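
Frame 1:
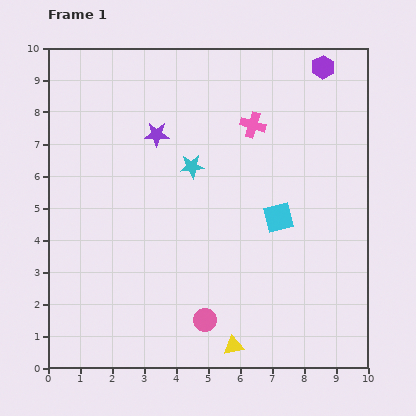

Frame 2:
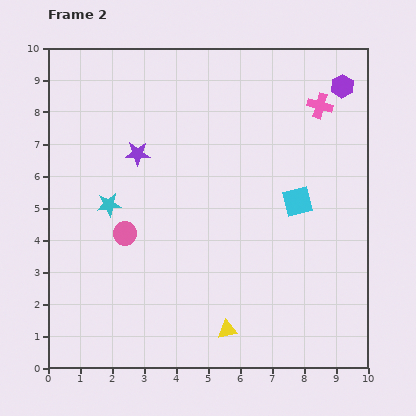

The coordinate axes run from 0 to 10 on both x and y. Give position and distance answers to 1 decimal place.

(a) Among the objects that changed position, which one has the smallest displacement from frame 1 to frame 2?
the yellow triangle

(moved 0.5)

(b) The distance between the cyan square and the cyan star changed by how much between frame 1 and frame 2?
+2.8

Distance in frame 1: 3.1. Distance in frame 2: 5.9.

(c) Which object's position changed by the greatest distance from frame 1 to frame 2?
the pink circle

(moved 3.7; next 2.9)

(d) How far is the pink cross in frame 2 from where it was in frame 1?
2.2

The pink cross moved from (6.4, 7.6) to (8.5, 8.2), a distance of √(2.1² + 0.6²) ≈ 2.2.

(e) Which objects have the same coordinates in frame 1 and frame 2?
none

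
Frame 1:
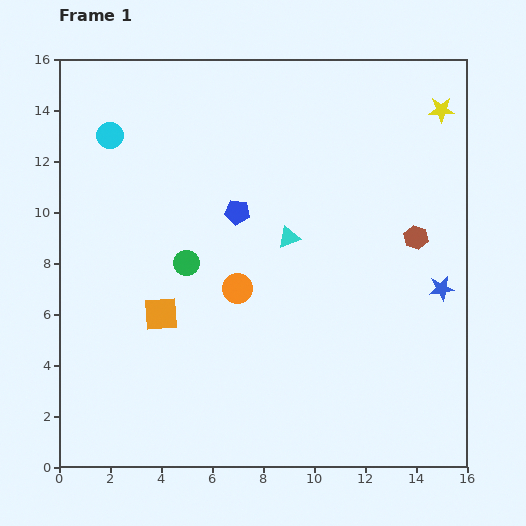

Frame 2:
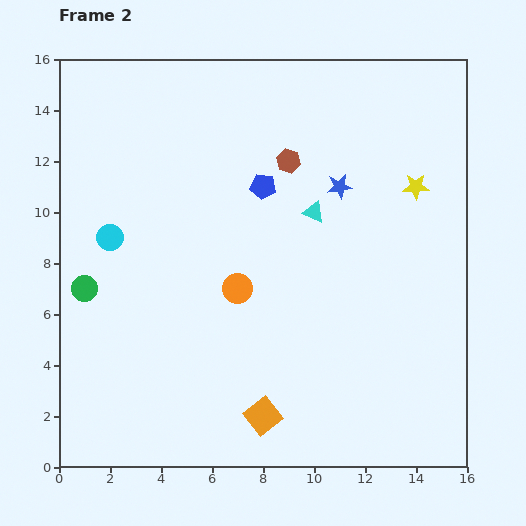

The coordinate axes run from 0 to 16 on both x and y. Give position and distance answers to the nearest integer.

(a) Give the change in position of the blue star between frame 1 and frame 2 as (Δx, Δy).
(-4, 4)

The blue star was at (15, 7) in frame 1 and (11, 11) in frame 2.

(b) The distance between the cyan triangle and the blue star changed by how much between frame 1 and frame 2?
-5

Distance in frame 1: 6. Distance in frame 2: 1.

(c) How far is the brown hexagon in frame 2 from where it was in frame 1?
6

The brown hexagon moved from (14, 9) to (9, 12), a distance of √(5² + 3²) ≈ 6.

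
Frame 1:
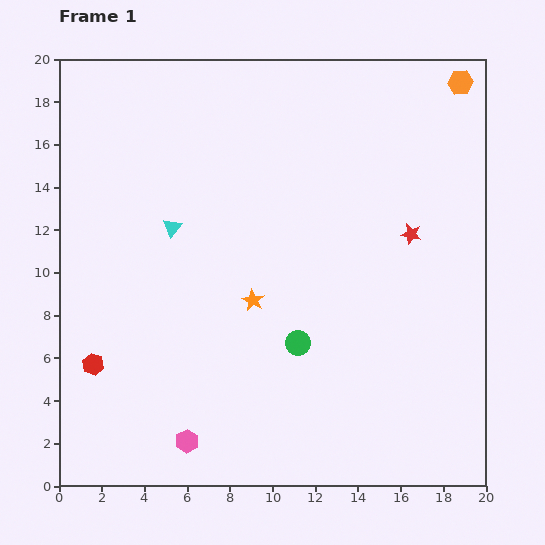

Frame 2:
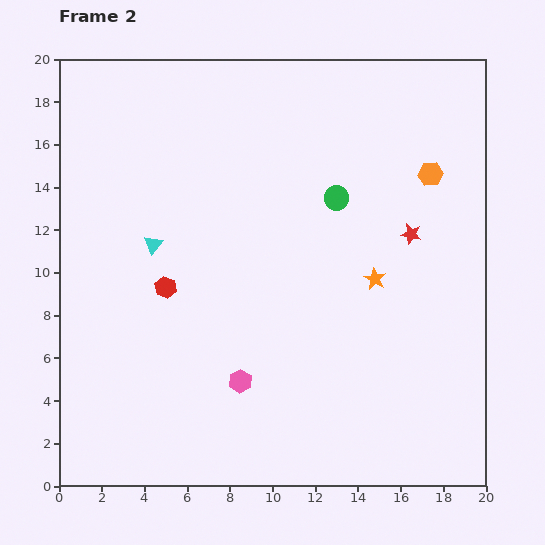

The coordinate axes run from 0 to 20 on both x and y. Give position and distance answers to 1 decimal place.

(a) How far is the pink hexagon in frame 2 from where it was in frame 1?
3.8

The pink hexagon moved from (6.0, 2.1) to (8.5, 4.9), a distance of √(2.5² + 2.8²) ≈ 3.8.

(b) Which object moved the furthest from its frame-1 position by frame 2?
the green circle

(moved 7.0; next 5.8)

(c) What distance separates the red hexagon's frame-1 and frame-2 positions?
5.0

The red hexagon moved from (1.6, 5.7) to (5.0, 9.3), a distance of √(3.4² + 3.6²) ≈ 5.0.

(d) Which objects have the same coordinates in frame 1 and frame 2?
the red star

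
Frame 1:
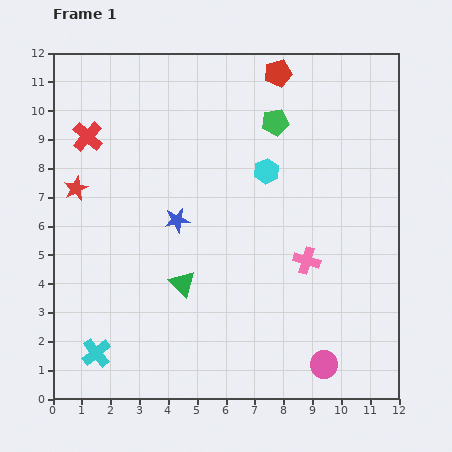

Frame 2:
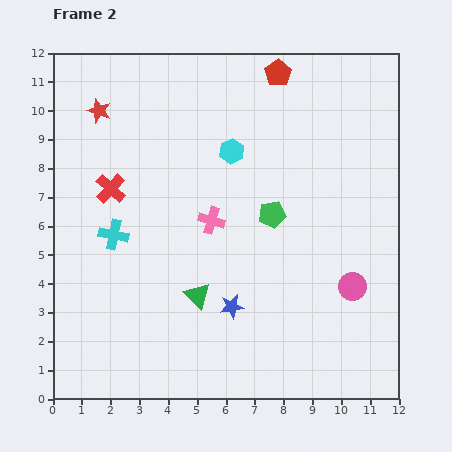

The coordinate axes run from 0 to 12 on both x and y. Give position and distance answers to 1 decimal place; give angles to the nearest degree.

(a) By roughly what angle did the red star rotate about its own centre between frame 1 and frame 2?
27° counter-clockwise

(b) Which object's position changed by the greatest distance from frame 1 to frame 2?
the cyan cross

(moved 4.1; next 3.6)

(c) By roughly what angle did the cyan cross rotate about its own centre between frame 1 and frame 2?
40° counter-clockwise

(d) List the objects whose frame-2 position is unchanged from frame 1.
the red pentagon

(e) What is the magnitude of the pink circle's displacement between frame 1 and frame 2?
2.9

The pink circle moved from (9.4, 1.2) to (10.4, 3.9), a distance of √(1.0² + 2.7²) ≈ 2.9.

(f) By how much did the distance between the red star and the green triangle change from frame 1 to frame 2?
+2.2

Distance in frame 1: 5.0. Distance in frame 2: 7.2.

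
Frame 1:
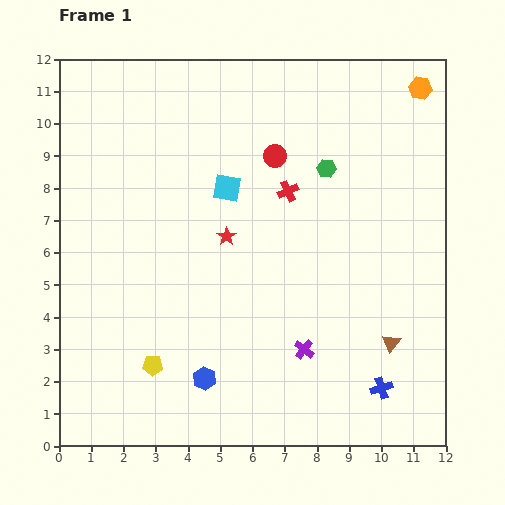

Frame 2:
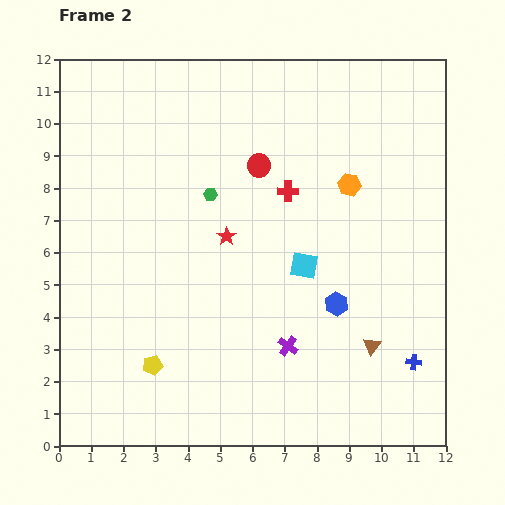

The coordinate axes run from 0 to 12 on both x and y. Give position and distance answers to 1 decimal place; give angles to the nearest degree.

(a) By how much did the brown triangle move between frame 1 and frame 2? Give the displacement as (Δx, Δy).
(-0.6, -0.1)

The brown triangle was at (10.3, 3.2) in frame 1 and (9.7, 3.1) in frame 2.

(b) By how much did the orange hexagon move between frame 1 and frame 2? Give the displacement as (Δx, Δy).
(-2.2, -3.0)

The orange hexagon was at (11.2, 11.1) in frame 1 and (9.0, 8.1) in frame 2.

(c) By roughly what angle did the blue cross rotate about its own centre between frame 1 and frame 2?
24° clockwise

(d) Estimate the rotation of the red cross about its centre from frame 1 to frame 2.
25° clockwise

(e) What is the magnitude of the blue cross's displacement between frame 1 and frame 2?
1.3

The blue cross moved from (10.0, 1.8) to (11.0, 2.6), a distance of √(1.0² + 0.8²) ≈ 1.3.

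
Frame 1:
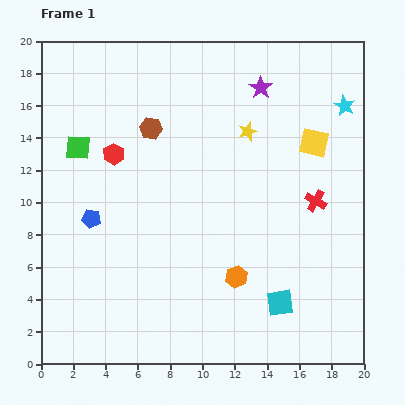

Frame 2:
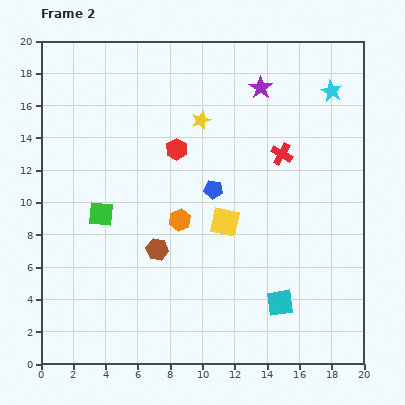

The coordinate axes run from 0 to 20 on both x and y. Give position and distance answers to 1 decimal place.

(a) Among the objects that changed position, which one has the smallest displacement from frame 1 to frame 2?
the cyan star

(moved 1.2)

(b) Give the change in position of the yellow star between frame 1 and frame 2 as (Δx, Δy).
(-2.9, 0.7)

The yellow star was at (12.8, 14.4) in frame 1 and (9.9, 15.1) in frame 2.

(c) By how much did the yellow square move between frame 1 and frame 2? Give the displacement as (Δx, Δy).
(-5.5, -4.9)

The yellow square was at (16.9, 13.7) in frame 1 and (11.4, 8.8) in frame 2.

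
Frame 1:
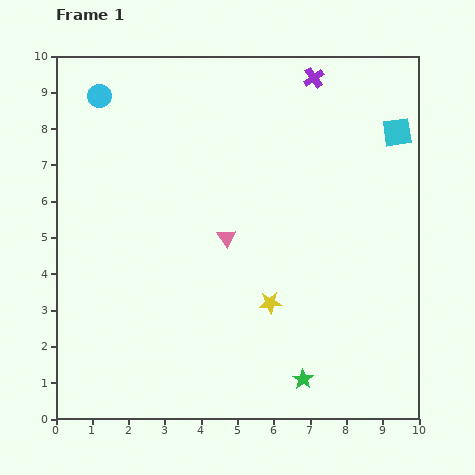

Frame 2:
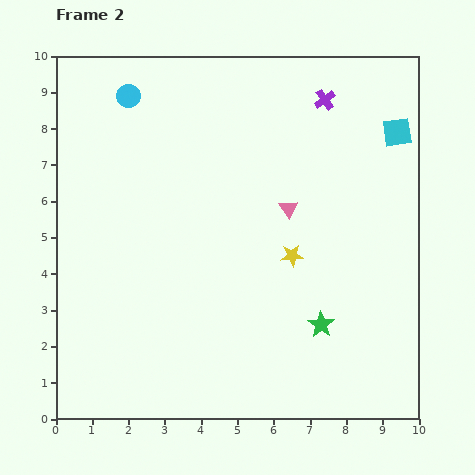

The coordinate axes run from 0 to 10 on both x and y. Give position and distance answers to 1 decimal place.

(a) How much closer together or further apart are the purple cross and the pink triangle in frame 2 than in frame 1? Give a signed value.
-1.8

Distance in frame 1: 5.0. Distance in frame 2: 3.2.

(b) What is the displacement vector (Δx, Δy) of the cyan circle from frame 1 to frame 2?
(0.8, 0.0)

The cyan circle was at (1.2, 8.9) in frame 1 and (2.0, 8.9) in frame 2.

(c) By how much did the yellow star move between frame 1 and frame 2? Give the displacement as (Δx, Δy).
(0.6, 1.3)

The yellow star was at (5.9, 3.2) in frame 1 and (6.5, 4.5) in frame 2.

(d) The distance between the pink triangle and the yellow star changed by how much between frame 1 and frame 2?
-0.9

Distance in frame 1: 2.2. Distance in frame 2: 1.3.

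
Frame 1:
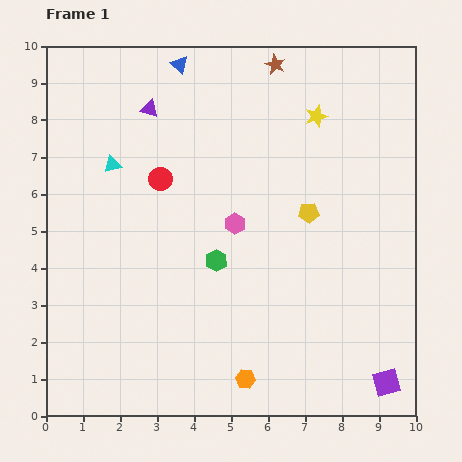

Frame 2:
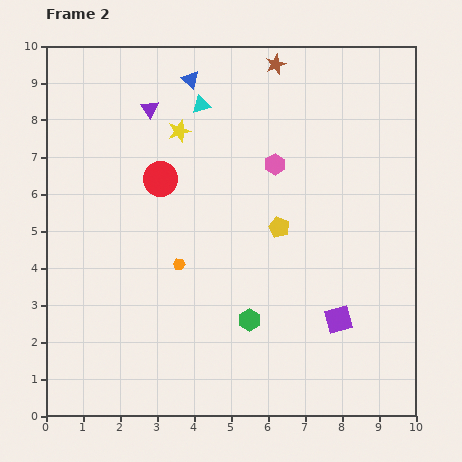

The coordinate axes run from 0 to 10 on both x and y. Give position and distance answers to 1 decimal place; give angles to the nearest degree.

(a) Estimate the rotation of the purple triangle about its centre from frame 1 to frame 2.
37° clockwise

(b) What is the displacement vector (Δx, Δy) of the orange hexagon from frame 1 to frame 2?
(-1.8, 3.1)

The orange hexagon was at (5.4, 1.0) in frame 1 and (3.6, 4.1) in frame 2.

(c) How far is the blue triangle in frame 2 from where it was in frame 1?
0.5

The blue triangle moved from (3.6, 9.5) to (3.9, 9.1), a distance of √(0.3² + 0.4²) ≈ 0.5.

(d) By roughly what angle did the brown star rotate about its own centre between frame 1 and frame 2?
25° clockwise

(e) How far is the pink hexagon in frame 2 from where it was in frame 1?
1.9

The pink hexagon moved from (5.1, 5.2) to (6.2, 6.8), a distance of √(1.1² + 1.6²) ≈ 1.9.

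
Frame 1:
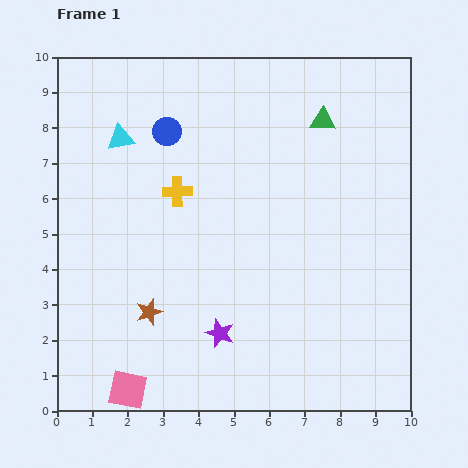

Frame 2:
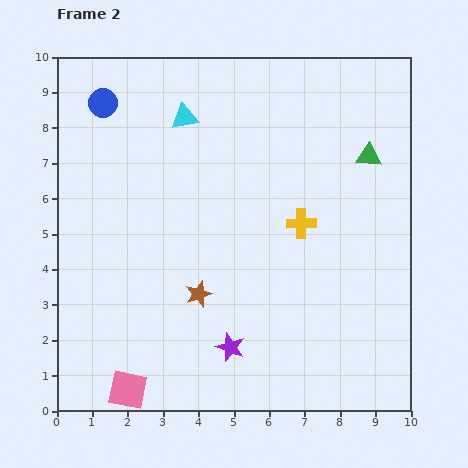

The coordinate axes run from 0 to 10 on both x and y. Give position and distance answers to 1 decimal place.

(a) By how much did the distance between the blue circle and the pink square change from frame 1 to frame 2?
+0.7

Distance in frame 1: 7.4. Distance in frame 2: 8.1.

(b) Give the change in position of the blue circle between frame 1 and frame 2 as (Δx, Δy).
(-1.8, 0.8)

The blue circle was at (3.1, 7.9) in frame 1 and (1.3, 8.7) in frame 2.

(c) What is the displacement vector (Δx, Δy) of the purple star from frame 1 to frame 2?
(0.3, -0.4)

The purple star was at (4.6, 2.2) in frame 1 and (4.9, 1.8) in frame 2.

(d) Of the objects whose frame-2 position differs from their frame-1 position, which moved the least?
the purple star

(moved 0.5)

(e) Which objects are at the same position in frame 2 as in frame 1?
the pink square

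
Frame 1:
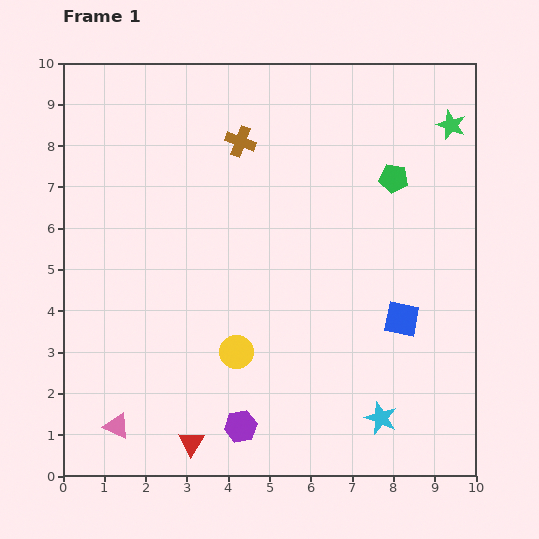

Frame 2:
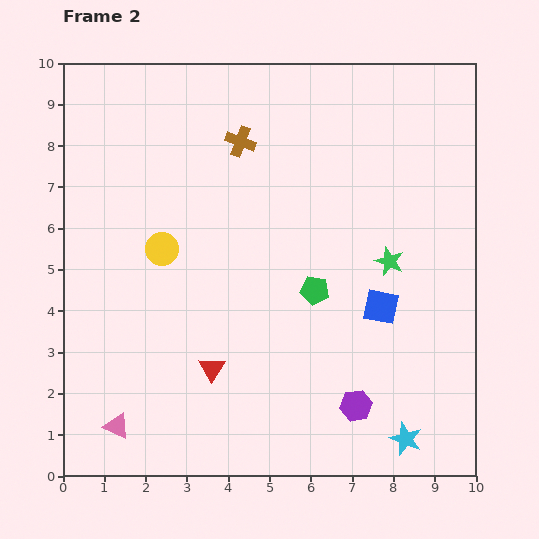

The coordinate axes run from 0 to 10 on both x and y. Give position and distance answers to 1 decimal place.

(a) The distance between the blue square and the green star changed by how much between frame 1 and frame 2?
-3.8

Distance in frame 1: 4.9. Distance in frame 2: 1.1.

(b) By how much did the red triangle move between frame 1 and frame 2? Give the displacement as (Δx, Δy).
(0.5, 1.8)

The red triangle was at (3.1, 0.8) in frame 1 and (3.6, 2.6) in frame 2.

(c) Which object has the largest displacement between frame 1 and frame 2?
the green star

(moved 3.6; next 3.3)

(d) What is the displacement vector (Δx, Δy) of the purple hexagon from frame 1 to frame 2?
(2.8, 0.5)

The purple hexagon was at (4.3, 1.2) in frame 1 and (7.1, 1.7) in frame 2.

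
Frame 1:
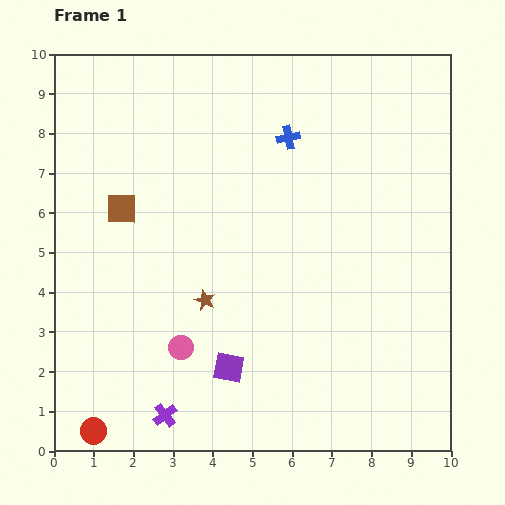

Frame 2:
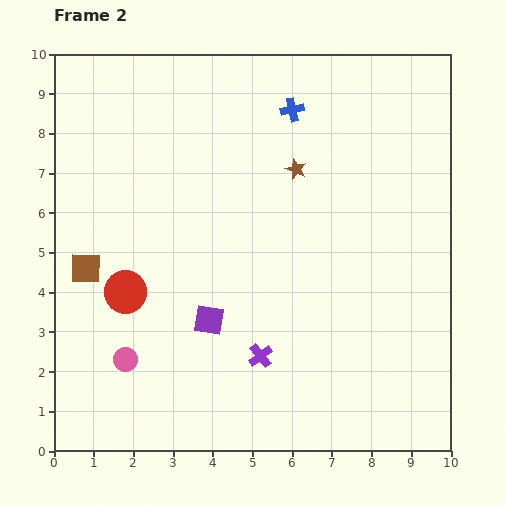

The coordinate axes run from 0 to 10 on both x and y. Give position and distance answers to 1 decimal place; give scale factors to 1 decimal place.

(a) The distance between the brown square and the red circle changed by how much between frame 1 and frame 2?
-4.4

Distance in frame 1: 5.6. Distance in frame 2: 1.2.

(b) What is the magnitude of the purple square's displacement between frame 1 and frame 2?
1.3

The purple square moved from (4.4, 2.1) to (3.9, 3.3), a distance of √(0.5² + 1.2²) ≈ 1.3.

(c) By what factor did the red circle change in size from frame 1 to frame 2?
1.6×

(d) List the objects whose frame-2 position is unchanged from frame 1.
none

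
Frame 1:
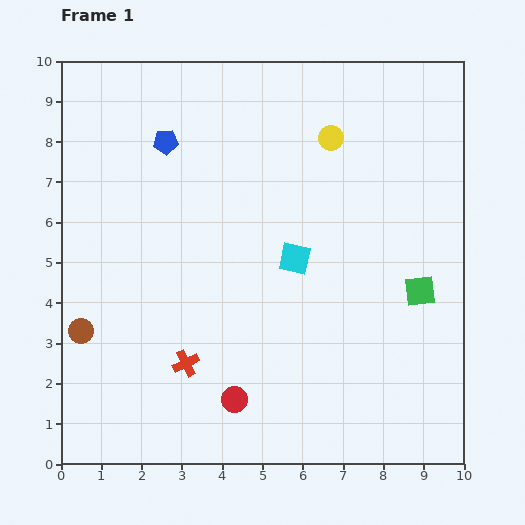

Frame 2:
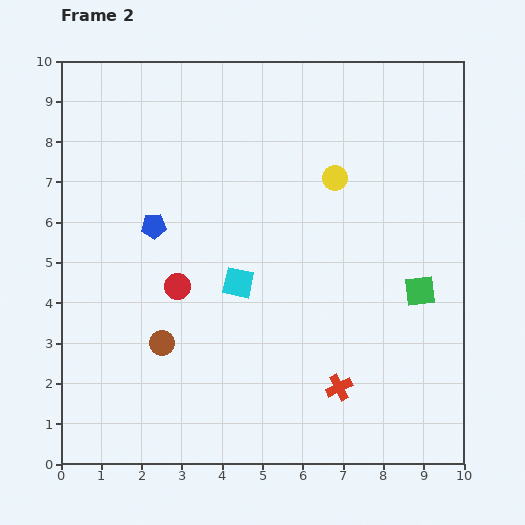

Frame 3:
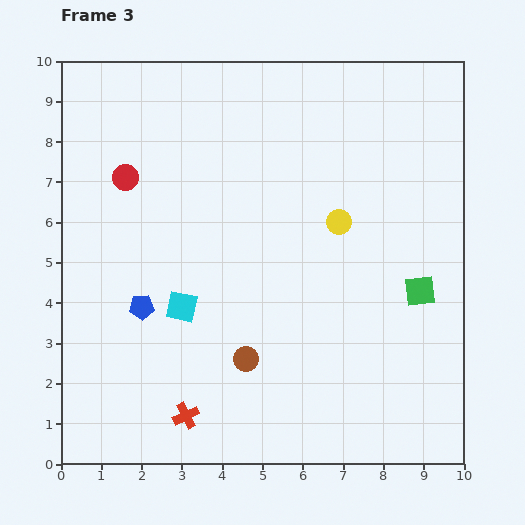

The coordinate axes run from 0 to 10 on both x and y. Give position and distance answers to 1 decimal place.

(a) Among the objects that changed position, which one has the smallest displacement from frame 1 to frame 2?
the yellow circle

(moved 1.0)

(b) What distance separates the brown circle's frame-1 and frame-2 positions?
2.0

The brown circle moved from (0.5, 3.3) to (2.5, 3.0), a distance of √(2.0² + 0.3²) ≈ 2.0.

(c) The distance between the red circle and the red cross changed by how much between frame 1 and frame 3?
+4.6

Distance in frame 1: 1.5. Distance in frame 3: 6.1.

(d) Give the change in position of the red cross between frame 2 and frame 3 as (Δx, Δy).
(-3.8, -0.7)

The red cross was at (6.9, 1.9) in frame 2 and (3.1, 1.2) in frame 3.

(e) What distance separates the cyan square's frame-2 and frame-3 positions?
1.5

The cyan square moved from (4.4, 4.5) to (3.0, 3.9), a distance of √(1.4² + 0.6²) ≈ 1.5.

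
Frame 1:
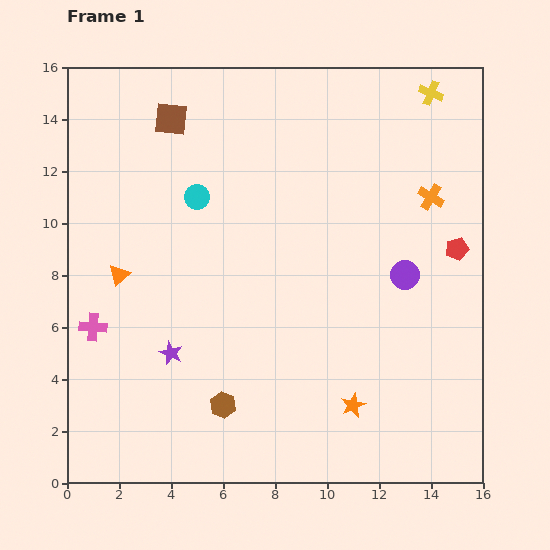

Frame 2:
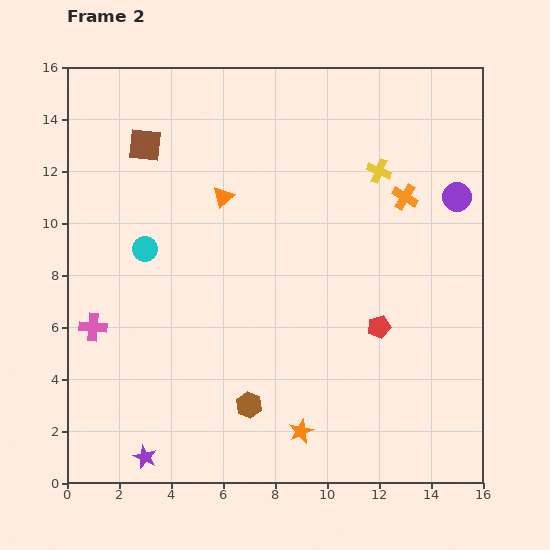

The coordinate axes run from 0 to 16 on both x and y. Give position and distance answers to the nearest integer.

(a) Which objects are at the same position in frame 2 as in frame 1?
the pink cross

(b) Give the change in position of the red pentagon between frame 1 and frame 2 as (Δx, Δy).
(-3, -3)

The red pentagon was at (15, 9) in frame 1 and (12, 6) in frame 2.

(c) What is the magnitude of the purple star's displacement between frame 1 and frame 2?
4

The purple star moved from (4, 5) to (3, 1), a distance of √(1² + 4²) ≈ 4.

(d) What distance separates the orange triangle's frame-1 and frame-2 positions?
5

The orange triangle moved from (2, 8) to (6, 11), a distance of √(4² + 3²) ≈ 5.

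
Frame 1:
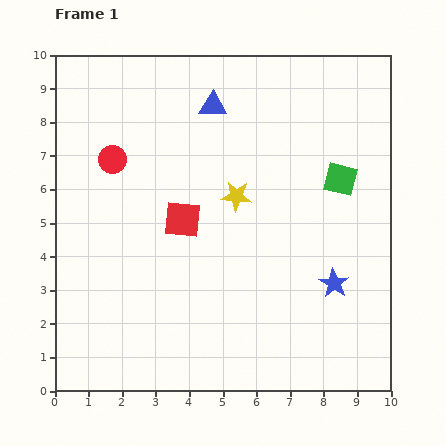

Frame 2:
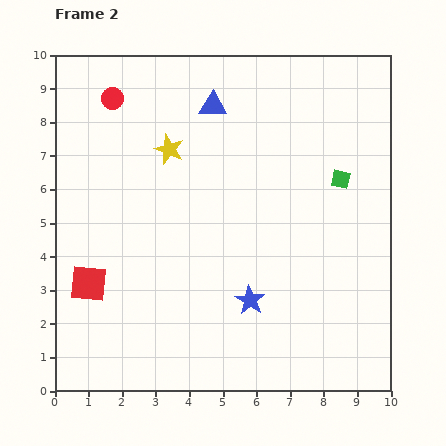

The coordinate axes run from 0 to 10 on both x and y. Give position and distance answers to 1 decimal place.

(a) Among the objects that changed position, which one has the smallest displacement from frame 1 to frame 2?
the red circle

(moved 1.8)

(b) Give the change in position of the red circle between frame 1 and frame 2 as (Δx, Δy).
(0.0, 1.8)

The red circle was at (1.7, 6.9) in frame 1 and (1.7, 8.7) in frame 2.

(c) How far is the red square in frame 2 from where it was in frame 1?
3.4

The red square moved from (3.8, 5.1) to (1.0, 3.2), a distance of √(2.8² + 1.9²) ≈ 3.4.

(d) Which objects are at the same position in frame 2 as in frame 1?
the blue triangle, the green square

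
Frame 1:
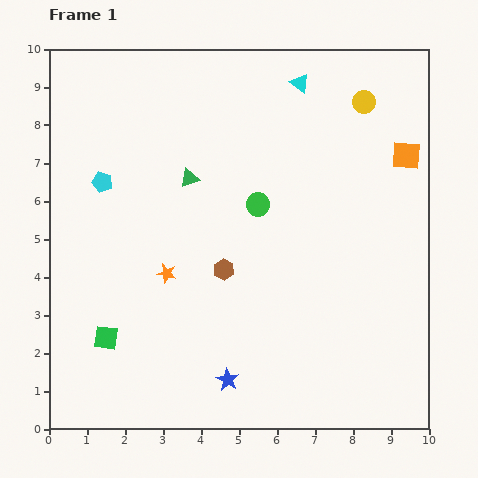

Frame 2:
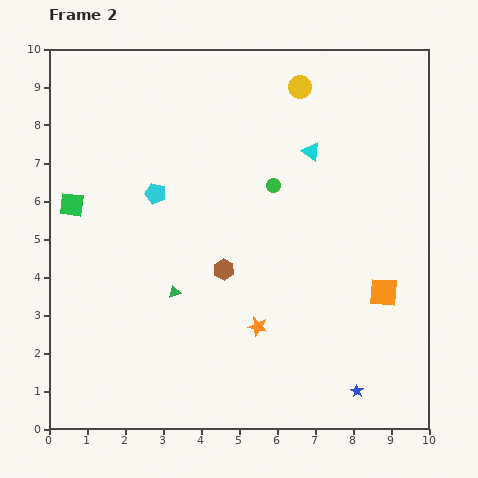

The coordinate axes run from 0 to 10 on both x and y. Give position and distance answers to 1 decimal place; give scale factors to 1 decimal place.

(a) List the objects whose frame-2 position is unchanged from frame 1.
the brown hexagon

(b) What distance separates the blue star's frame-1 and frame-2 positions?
3.4

The blue star moved from (4.7, 1.3) to (8.1, 1.0), a distance of √(3.4² + 0.3²) ≈ 3.4.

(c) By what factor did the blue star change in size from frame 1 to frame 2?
0.6×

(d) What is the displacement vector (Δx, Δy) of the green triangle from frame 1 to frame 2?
(-0.4, -3.0)

The green triangle was at (3.7, 6.6) in frame 1 and (3.3, 3.6) in frame 2.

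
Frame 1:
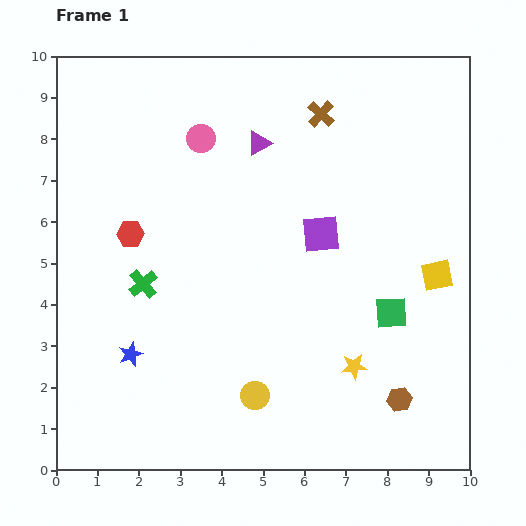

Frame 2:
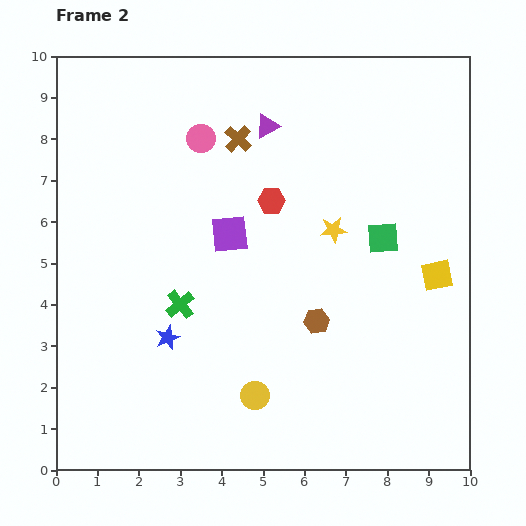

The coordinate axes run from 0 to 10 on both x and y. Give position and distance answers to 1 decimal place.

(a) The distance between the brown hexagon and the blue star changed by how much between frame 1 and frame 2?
-3.0

Distance in frame 1: 6.6. Distance in frame 2: 3.6.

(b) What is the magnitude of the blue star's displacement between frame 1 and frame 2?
1.0

The blue star moved from (1.8, 2.8) to (2.7, 3.2), a distance of √(0.9² + 0.4²) ≈ 1.0.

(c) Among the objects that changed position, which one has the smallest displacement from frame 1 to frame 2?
the purple triangle

(moved 0.4)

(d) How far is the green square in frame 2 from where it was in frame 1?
1.8

The green square moved from (8.1, 3.8) to (7.9, 5.6), a distance of √(0.2² + 1.8²) ≈ 1.8.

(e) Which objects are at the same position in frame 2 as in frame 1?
the yellow circle, the yellow square, the pink circle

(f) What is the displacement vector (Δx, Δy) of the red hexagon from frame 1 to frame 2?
(3.4, 0.8)

The red hexagon was at (1.8, 5.7) in frame 1 and (5.2, 6.5) in frame 2.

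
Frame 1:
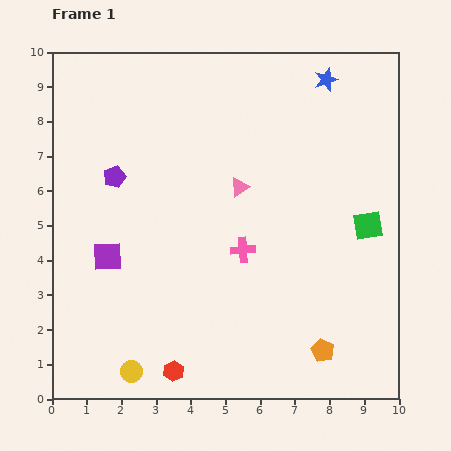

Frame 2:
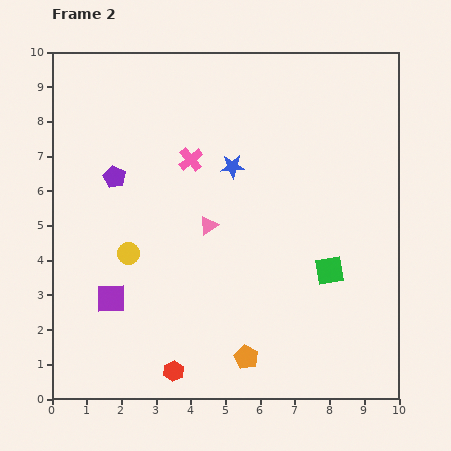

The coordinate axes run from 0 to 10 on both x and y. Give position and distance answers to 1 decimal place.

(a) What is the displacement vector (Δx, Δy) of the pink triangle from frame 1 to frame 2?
(-0.9, -1.1)

The pink triangle was at (5.4, 6.1) in frame 1 and (4.5, 5.0) in frame 2.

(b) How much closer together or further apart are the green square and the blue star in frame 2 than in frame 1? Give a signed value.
-0.3

Distance in frame 1: 4.4. Distance in frame 2: 4.1.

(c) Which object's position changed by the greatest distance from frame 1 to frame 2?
the blue star

(moved 3.7; next 3.4)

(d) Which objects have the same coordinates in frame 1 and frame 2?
the red hexagon, the purple pentagon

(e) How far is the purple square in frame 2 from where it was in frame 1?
1.2

The purple square moved from (1.6, 4.1) to (1.7, 2.9), a distance of √(0.1² + 1.2²) ≈ 1.2.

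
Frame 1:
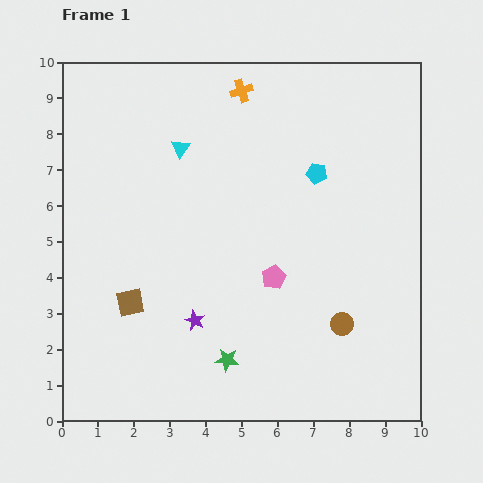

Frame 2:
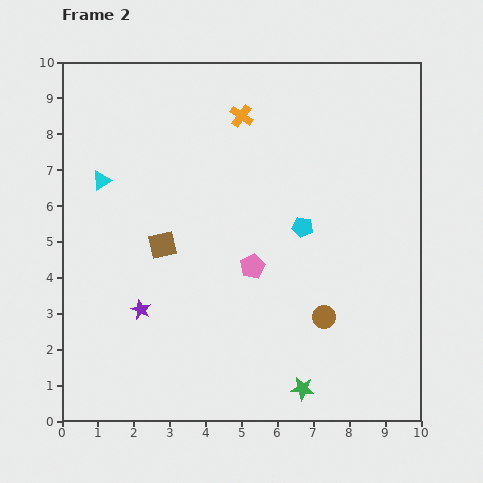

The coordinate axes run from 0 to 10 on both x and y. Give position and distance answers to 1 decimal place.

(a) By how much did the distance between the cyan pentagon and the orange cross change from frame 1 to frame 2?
+0.4

Distance in frame 1: 3.1. Distance in frame 2: 3.5.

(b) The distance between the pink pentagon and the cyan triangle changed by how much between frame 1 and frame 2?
+0.4

Distance in frame 1: 4.4. Distance in frame 2: 4.8.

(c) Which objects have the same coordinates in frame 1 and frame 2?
none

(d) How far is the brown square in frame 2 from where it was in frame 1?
1.8

The brown square moved from (1.9, 3.3) to (2.8, 4.9), a distance of √(0.9² + 1.6²) ≈ 1.8.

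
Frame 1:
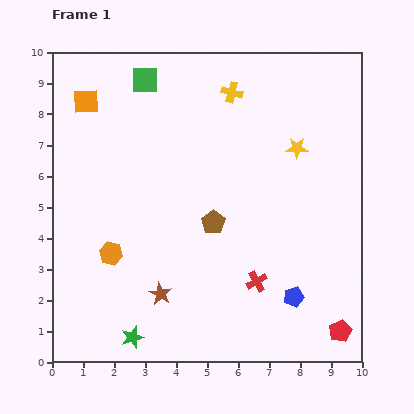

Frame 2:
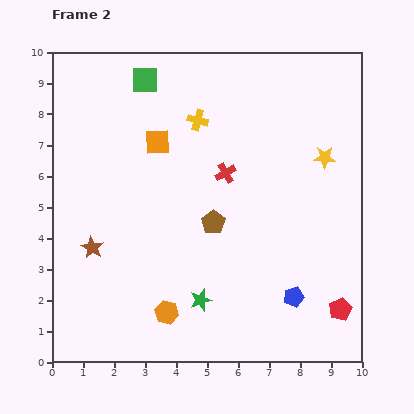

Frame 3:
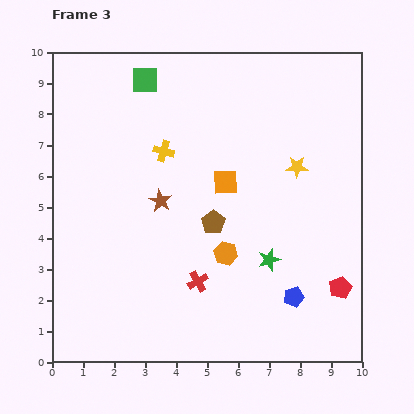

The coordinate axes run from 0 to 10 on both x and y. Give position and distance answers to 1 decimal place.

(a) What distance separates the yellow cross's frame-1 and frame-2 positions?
1.4

The yellow cross moved from (5.8, 8.7) to (4.7, 7.8), a distance of √(1.1² + 0.9²) ≈ 1.4.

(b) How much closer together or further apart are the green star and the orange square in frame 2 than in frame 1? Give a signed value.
-2.4

Distance in frame 1: 7.7. Distance in frame 2: 5.3.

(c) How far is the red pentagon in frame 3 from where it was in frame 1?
1.4

The red pentagon moved from (9.3, 1.0) to (9.3, 2.4), a distance of √(0.0² + 1.4²) ≈ 1.4.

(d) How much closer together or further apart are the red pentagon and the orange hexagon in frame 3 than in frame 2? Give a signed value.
-1.7

Distance in frame 2: 5.6. Distance in frame 3: 3.9.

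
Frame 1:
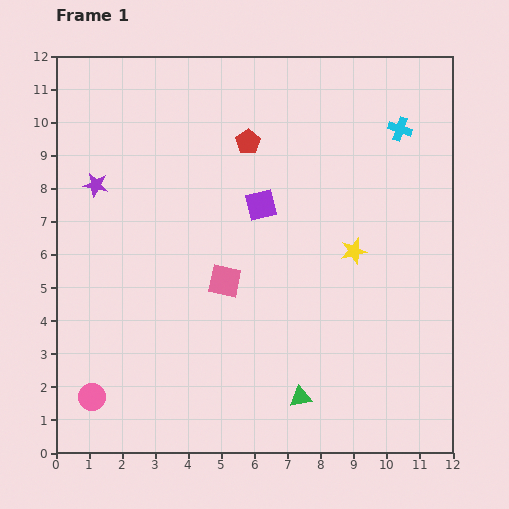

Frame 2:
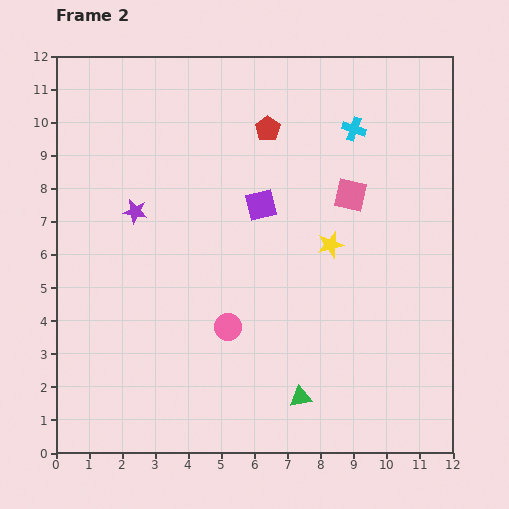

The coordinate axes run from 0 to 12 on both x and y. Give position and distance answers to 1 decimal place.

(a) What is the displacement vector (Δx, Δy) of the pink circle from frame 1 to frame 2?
(4.1, 2.1)

The pink circle was at (1.1, 1.7) in frame 1 and (5.2, 3.8) in frame 2.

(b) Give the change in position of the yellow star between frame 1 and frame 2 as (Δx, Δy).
(-0.7, 0.2)

The yellow star was at (9.0, 6.1) in frame 1 and (8.3, 6.3) in frame 2.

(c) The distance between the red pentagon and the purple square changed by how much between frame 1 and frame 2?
+0.4

Distance in frame 1: 1.9. Distance in frame 2: 2.3.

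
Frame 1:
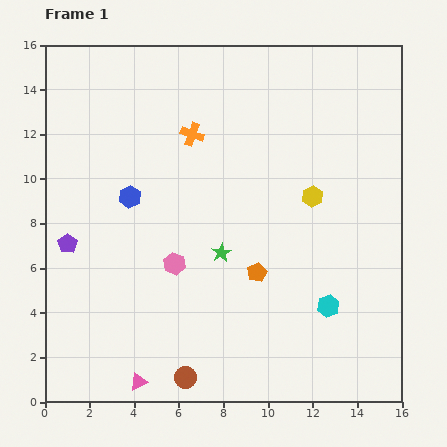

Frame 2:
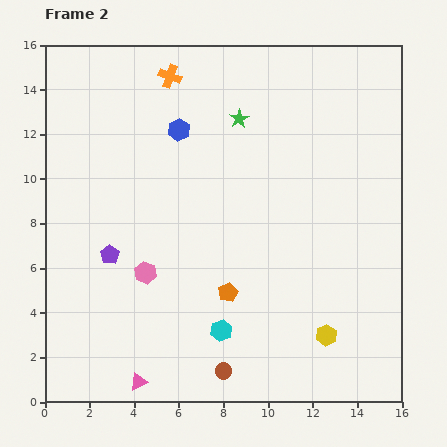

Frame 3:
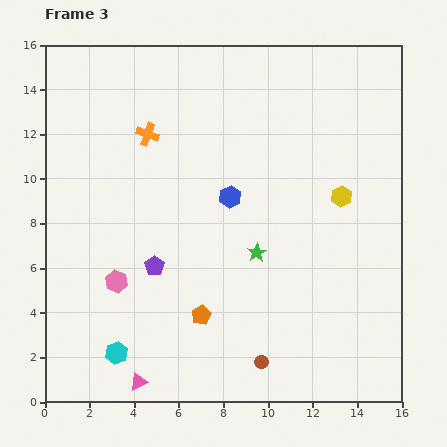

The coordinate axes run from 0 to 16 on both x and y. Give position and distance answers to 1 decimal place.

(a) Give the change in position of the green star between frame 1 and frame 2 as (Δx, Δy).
(0.8, 6.0)

The green star was at (7.9, 6.7) in frame 1 and (8.7, 12.7) in frame 2.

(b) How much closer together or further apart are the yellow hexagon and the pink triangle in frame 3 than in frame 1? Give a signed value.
+0.9

Distance in frame 1: 11.4. Distance in frame 3: 12.3.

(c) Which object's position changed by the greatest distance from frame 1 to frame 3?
the cyan hexagon

(moved 9.7; next 4.5)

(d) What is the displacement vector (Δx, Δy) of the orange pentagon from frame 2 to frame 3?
(-1.2, -1.0)

The orange pentagon was at (8.2, 4.9) in frame 2 and (7.0, 3.9) in frame 3.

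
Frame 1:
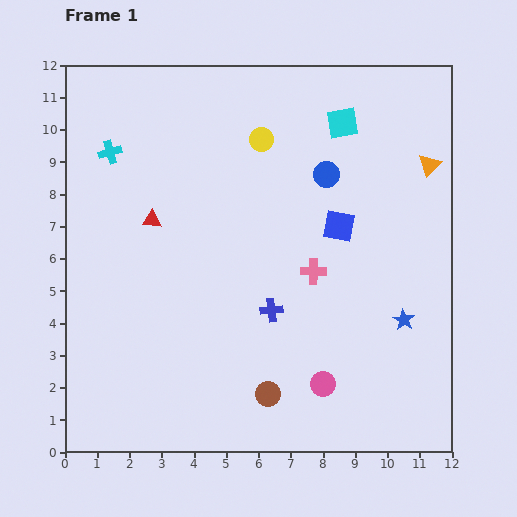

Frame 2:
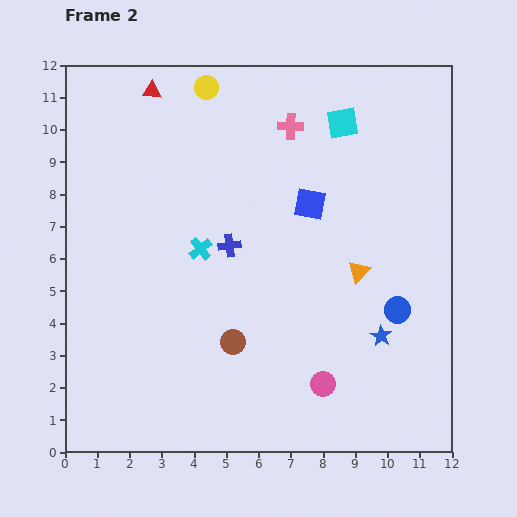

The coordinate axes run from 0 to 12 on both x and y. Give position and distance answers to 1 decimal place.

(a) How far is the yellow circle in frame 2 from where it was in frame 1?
2.3

The yellow circle moved from (6.1, 9.7) to (4.4, 11.3), a distance of √(1.7² + 1.6²) ≈ 2.3.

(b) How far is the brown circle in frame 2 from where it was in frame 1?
1.9

The brown circle moved from (6.3, 1.8) to (5.2, 3.4), a distance of √(1.1² + 1.6²) ≈ 1.9.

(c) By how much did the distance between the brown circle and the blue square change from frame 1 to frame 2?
-0.7

Distance in frame 1: 5.6. Distance in frame 2: 4.9.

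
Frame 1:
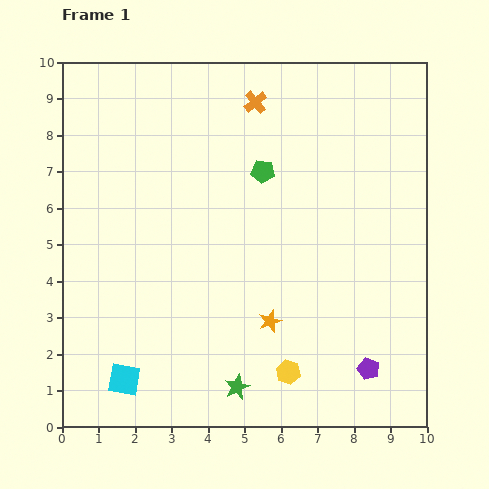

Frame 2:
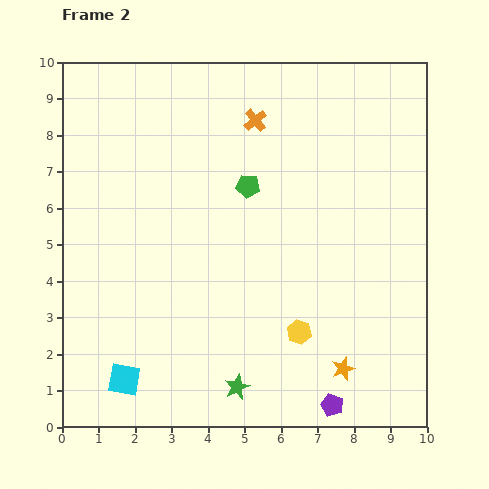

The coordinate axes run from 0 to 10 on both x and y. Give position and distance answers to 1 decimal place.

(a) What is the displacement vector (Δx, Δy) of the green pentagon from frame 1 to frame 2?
(-0.4, -0.4)

The green pentagon was at (5.5, 7.0) in frame 1 and (5.1, 6.6) in frame 2.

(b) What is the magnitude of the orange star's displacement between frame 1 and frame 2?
2.4

The orange star moved from (5.7, 2.9) to (7.7, 1.6), a distance of √(2.0² + 1.3²) ≈ 2.4.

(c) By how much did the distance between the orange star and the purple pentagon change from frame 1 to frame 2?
-2.0

Distance in frame 1: 3.0. Distance in frame 2: 1.0.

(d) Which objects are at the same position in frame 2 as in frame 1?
the green star, the cyan square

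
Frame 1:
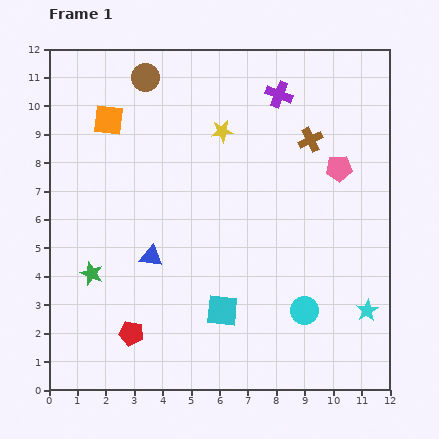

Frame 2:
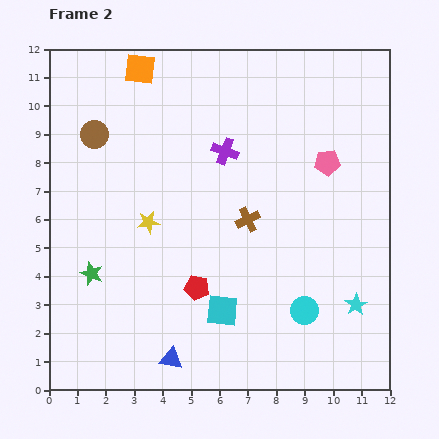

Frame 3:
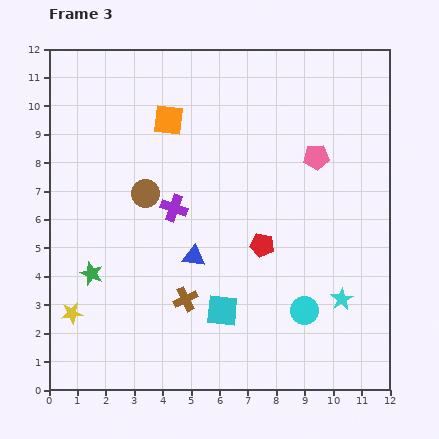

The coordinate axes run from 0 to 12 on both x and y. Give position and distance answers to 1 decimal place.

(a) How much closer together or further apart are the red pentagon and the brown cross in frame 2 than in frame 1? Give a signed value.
-6.3

Distance in frame 1: 9.3. Distance in frame 2: 3.0.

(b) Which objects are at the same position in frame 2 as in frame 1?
the cyan circle, the cyan square, the green star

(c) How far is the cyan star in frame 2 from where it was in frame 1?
0.4

The cyan star moved from (11.2, 2.8) to (10.8, 3.0), a distance of √(0.4² + 0.2²) ≈ 0.4.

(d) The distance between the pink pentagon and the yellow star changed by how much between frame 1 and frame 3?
+5.9

Distance in frame 1: 4.3. Distance in frame 3: 10.2.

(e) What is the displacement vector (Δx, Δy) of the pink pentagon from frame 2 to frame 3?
(-0.4, 0.2)

The pink pentagon was at (9.8, 8.0) in frame 2 and (9.4, 8.2) in frame 3.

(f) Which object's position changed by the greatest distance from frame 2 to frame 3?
the yellow star

(moved 4.2; next 3.7)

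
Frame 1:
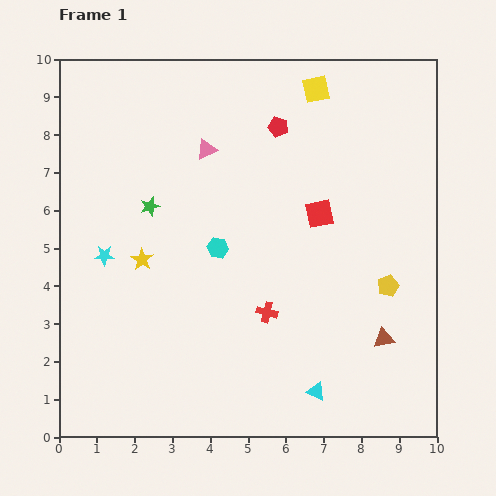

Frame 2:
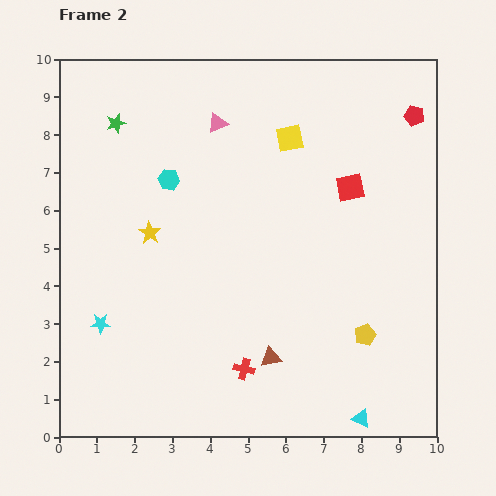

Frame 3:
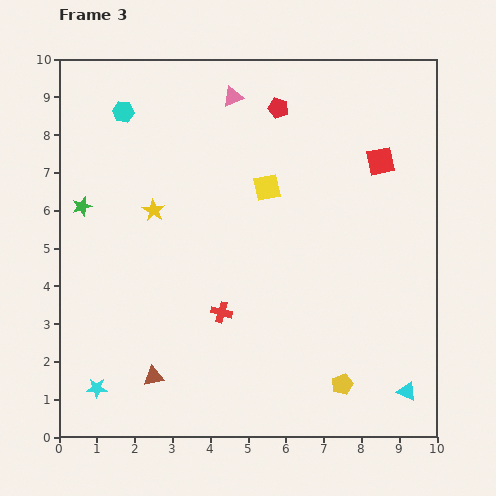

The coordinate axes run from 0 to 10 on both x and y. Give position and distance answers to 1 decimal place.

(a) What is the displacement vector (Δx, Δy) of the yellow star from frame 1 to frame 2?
(0.2, 0.7)

The yellow star was at (2.2, 4.7) in frame 1 and (2.4, 5.4) in frame 2.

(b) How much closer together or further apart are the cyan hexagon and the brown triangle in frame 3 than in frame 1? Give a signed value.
+2.0

Distance in frame 1: 5.0. Distance in frame 3: 7.0.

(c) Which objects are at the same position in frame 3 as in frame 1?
none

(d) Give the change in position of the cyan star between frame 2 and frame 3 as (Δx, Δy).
(-0.1, -1.7)

The cyan star was at (1.1, 3.0) in frame 2 and (1.0, 1.3) in frame 3.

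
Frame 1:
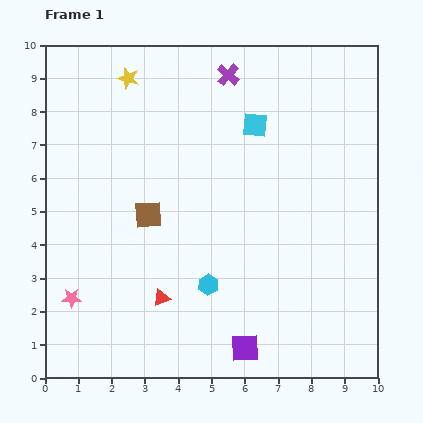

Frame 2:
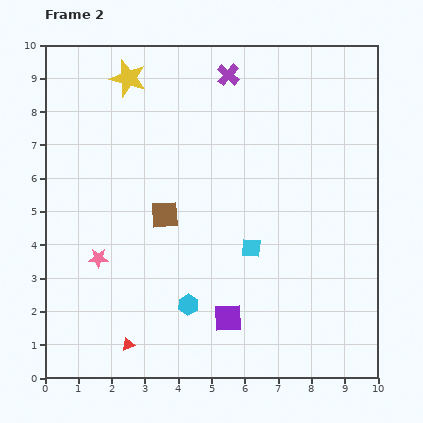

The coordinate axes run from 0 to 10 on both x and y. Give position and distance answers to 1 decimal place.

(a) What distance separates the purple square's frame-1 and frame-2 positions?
1.0

The purple square moved from (6.0, 0.9) to (5.5, 1.8), a distance of √(0.5² + 0.9²) ≈ 1.0.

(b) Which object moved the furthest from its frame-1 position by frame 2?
the cyan square

(moved 3.7; next 1.7)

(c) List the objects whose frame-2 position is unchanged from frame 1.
the yellow star, the purple cross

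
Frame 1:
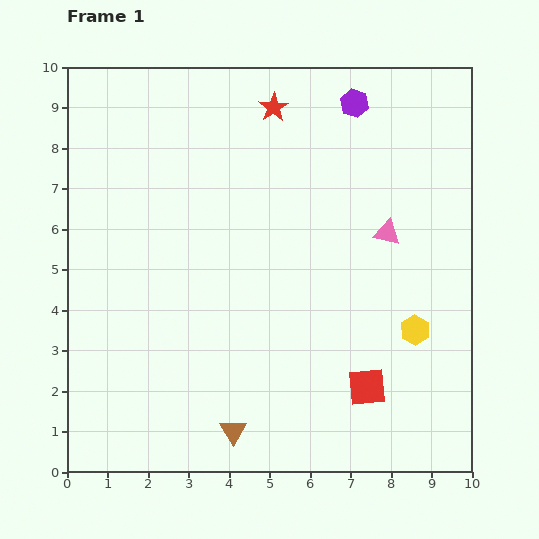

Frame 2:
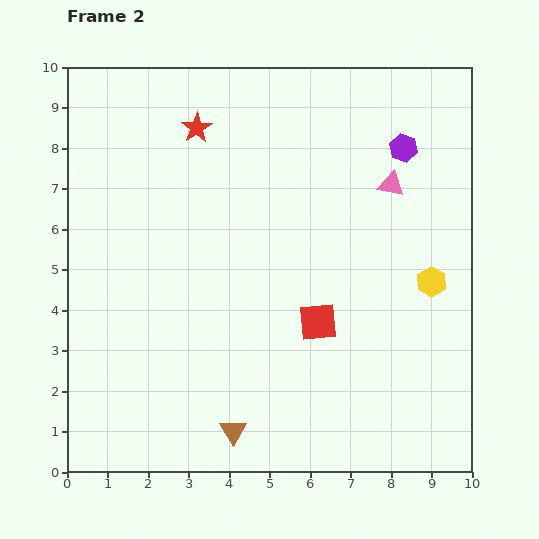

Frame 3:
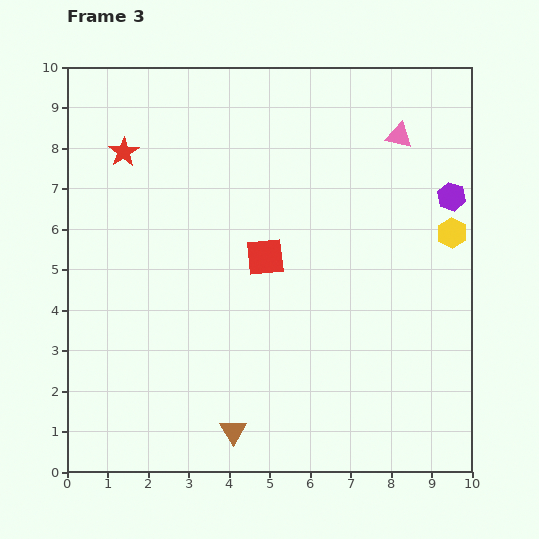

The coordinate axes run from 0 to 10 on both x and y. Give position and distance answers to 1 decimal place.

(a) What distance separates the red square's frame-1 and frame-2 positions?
2.0

The red square moved from (7.4, 2.1) to (6.2, 3.7), a distance of √(1.2² + 1.6²) ≈ 2.0.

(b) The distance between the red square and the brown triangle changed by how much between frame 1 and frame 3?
+0.9

Distance in frame 1: 3.5. Distance in frame 3: 4.4.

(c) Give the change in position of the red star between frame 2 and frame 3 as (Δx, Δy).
(-1.8, -0.6)

The red star was at (3.2, 8.5) in frame 2 and (1.4, 7.9) in frame 3.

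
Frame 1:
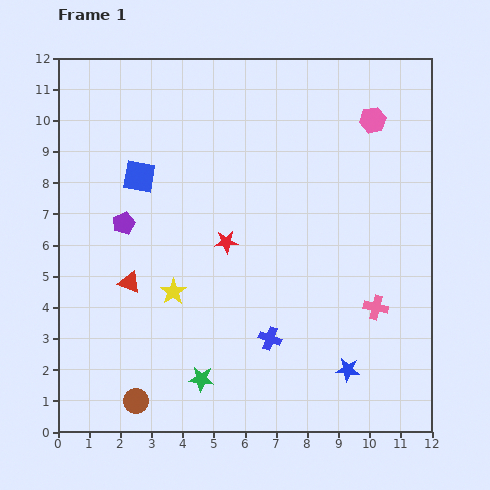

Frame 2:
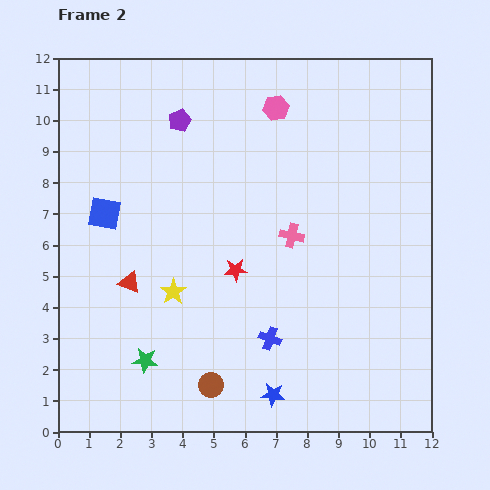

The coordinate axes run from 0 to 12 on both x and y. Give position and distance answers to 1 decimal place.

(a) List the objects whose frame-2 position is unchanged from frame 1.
the blue cross, the red triangle, the yellow star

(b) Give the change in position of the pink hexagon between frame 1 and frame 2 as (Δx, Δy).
(-3.1, 0.4)

The pink hexagon was at (10.1, 10.0) in frame 1 and (7.0, 10.4) in frame 2.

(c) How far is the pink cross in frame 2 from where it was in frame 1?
3.5

The pink cross moved from (10.2, 4.0) to (7.5, 6.3), a distance of √(2.7² + 2.3²) ≈ 3.5.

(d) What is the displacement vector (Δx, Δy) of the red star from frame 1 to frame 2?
(0.3, -0.9)

The red star was at (5.4, 6.1) in frame 1 and (5.7, 5.2) in frame 2.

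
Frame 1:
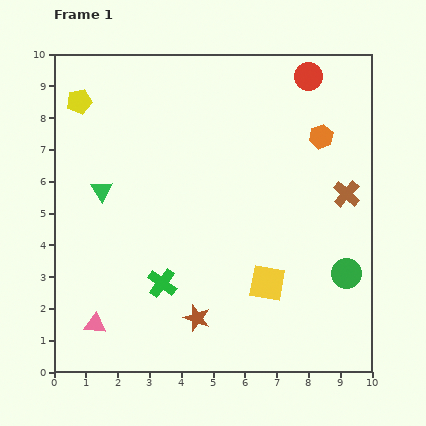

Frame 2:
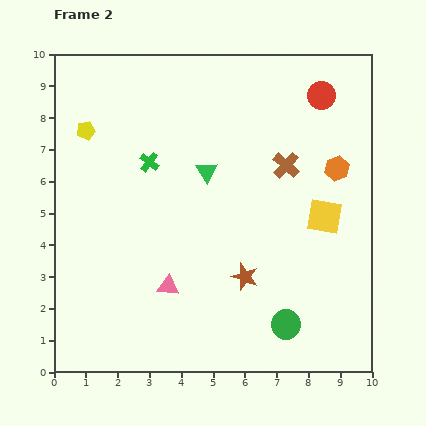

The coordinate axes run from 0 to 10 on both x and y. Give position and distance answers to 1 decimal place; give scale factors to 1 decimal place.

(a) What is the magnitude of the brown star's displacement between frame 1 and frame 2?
2.0

The brown star moved from (4.5, 1.7) to (6.0, 3.0), a distance of √(1.5² + 1.3²) ≈ 2.0.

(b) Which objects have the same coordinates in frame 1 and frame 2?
none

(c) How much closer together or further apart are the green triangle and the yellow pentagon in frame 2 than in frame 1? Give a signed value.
+1.1

Distance in frame 1: 2.9. Distance in frame 2: 4.0.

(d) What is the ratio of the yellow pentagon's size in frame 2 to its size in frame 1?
0.7×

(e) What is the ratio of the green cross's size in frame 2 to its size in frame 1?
0.7×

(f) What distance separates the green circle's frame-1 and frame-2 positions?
2.5

The green circle moved from (9.2, 3.1) to (7.3, 1.5), a distance of √(1.9² + 1.6²) ≈ 2.5.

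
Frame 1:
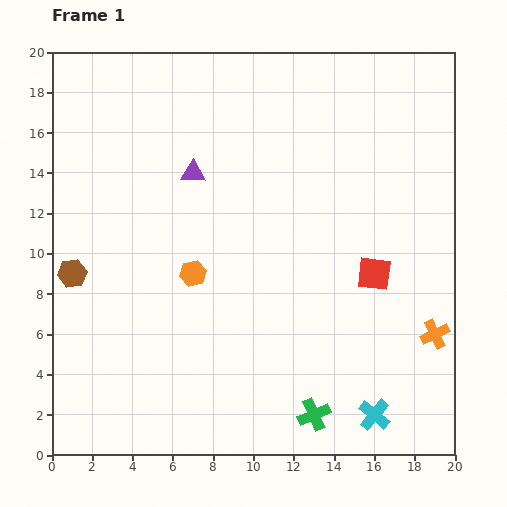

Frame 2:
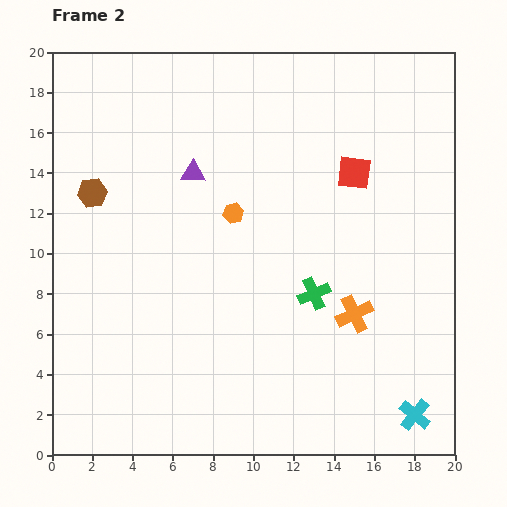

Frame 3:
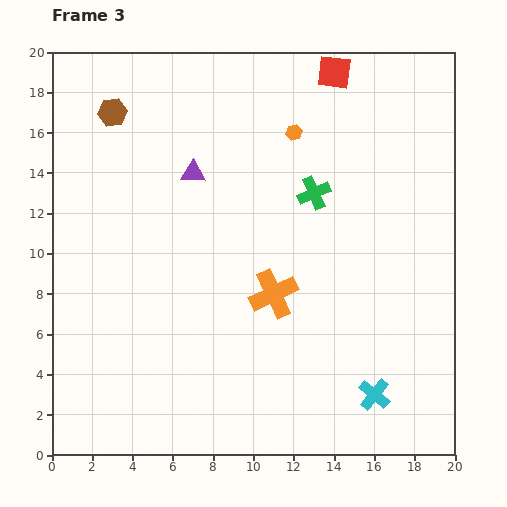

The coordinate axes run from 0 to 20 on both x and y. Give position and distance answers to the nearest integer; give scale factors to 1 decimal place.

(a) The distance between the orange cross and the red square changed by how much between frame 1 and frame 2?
+3

Distance in frame 1: 4. Distance in frame 2: 7.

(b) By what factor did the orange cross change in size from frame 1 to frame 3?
1.7×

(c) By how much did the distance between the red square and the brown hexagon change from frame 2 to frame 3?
-2

Distance in frame 2: 13. Distance in frame 3: 11.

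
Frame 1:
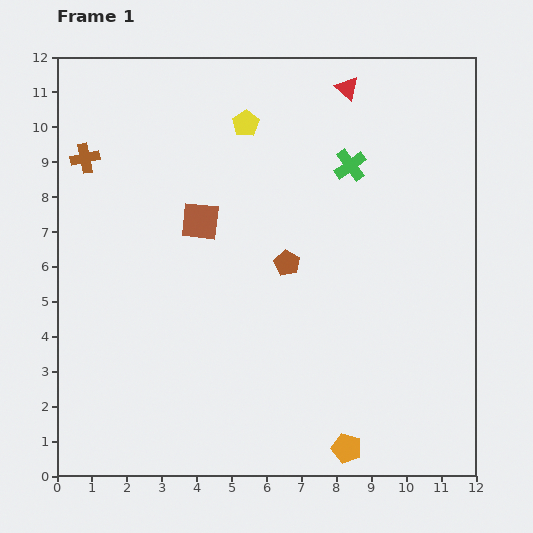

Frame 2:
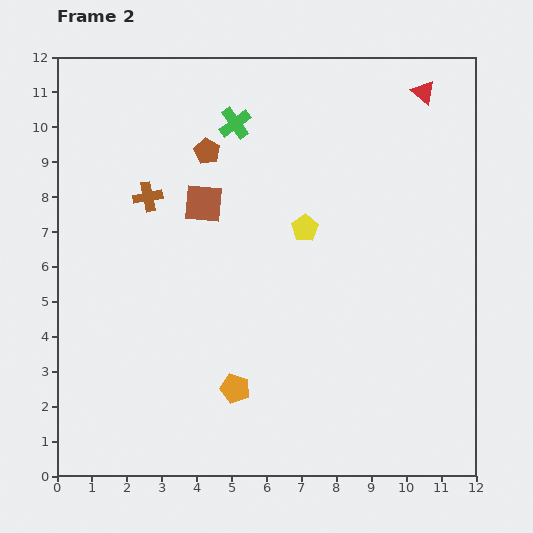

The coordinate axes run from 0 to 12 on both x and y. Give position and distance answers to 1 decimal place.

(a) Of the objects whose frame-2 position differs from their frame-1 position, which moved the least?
the brown square

(moved 0.5)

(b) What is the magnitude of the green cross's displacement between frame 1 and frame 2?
3.5

The green cross moved from (8.4, 8.9) to (5.1, 10.1), a distance of √(3.3² + 1.2²) ≈ 3.5.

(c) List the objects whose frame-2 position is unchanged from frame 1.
none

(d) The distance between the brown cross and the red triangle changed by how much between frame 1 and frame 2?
+0.7

Distance in frame 1: 7.8. Distance in frame 2: 8.5.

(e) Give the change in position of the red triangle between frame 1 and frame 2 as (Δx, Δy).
(2.2, -0.1)

The red triangle was at (8.3, 11.1) in frame 1 and (10.5, 11.0) in frame 2.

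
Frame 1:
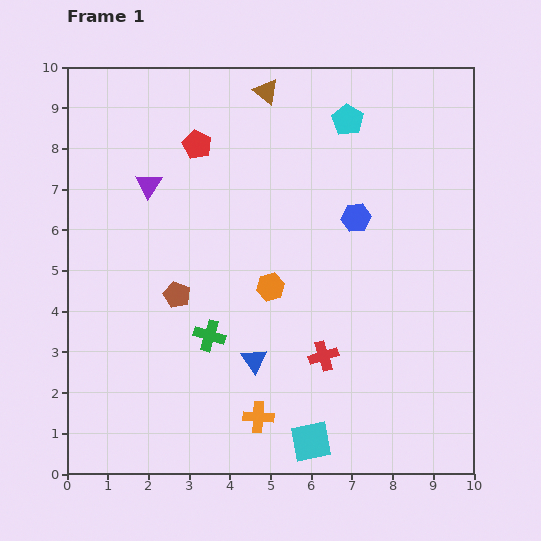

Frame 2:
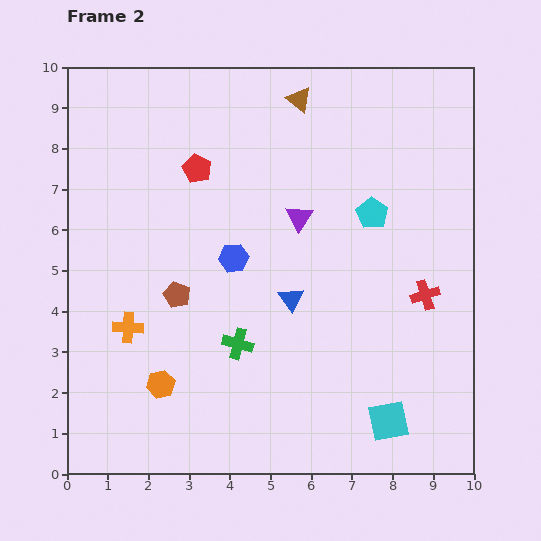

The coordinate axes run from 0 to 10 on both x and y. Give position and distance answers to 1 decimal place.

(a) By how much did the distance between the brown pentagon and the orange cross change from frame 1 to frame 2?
-2.2

Distance in frame 1: 3.6. Distance in frame 2: 1.4.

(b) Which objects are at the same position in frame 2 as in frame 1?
the brown pentagon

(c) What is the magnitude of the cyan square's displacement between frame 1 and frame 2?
2.0

The cyan square moved from (6.0, 0.8) to (7.9, 1.3), a distance of √(1.9² + 0.5²) ≈ 2.0.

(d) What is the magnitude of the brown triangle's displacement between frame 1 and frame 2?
0.8

The brown triangle moved from (4.9, 9.4) to (5.7, 9.2), a distance of √(0.8² + 0.2²) ≈ 0.8.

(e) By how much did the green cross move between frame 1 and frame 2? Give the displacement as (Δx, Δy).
(0.7, -0.2)

The green cross was at (3.5, 3.4) in frame 1 and (4.2, 3.2) in frame 2.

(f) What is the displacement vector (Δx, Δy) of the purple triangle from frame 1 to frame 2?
(3.7, -0.8)

The purple triangle was at (2.0, 7.1) in frame 1 and (5.7, 6.3) in frame 2.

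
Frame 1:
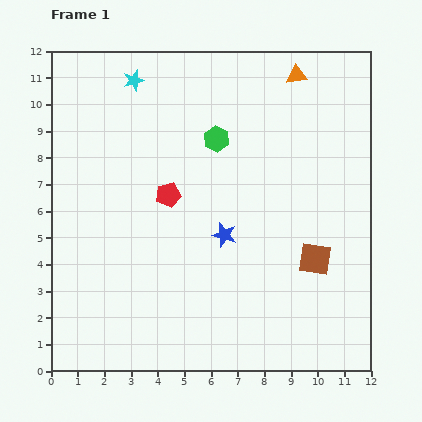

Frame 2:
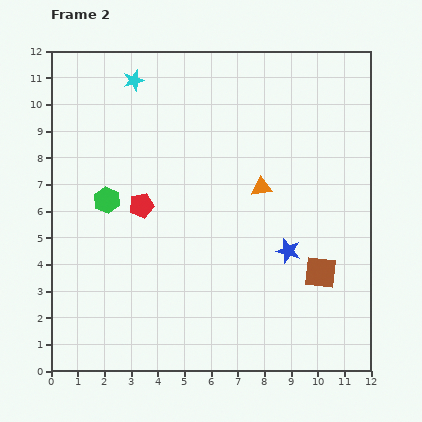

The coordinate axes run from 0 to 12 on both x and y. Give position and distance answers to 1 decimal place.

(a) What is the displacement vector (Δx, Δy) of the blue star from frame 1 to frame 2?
(2.4, -0.6)

The blue star was at (6.5, 5.1) in frame 1 and (8.9, 4.5) in frame 2.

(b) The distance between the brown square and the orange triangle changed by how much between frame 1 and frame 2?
-3.0

Distance in frame 1: 6.9. Distance in frame 2: 3.9.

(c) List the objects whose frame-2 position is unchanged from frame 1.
the cyan star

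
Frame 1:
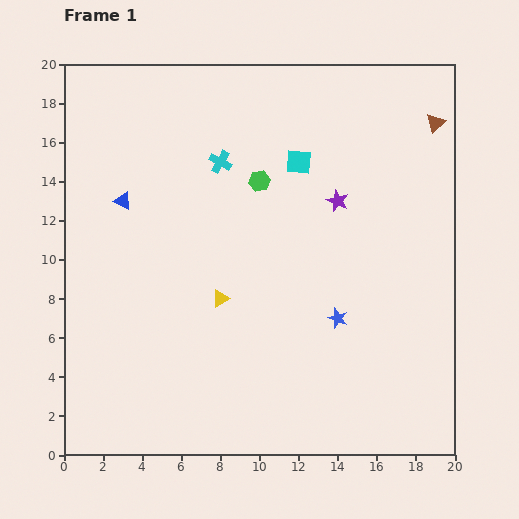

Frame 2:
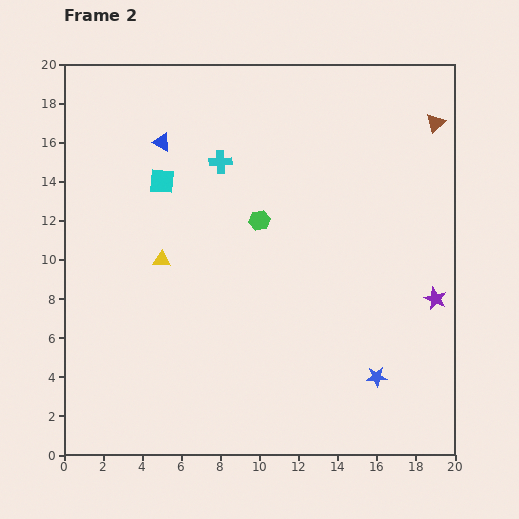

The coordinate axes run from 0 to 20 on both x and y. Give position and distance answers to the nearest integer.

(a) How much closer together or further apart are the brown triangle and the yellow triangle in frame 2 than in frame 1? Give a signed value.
+2

Distance in frame 1: 14. Distance in frame 2: 16.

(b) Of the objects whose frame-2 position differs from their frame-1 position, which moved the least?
the green hexagon

(moved 2)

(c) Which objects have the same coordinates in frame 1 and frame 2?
the cyan cross, the brown triangle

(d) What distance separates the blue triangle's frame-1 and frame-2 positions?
4

The blue triangle moved from (3, 13) to (5, 16), a distance of √(2² + 3²) ≈ 4.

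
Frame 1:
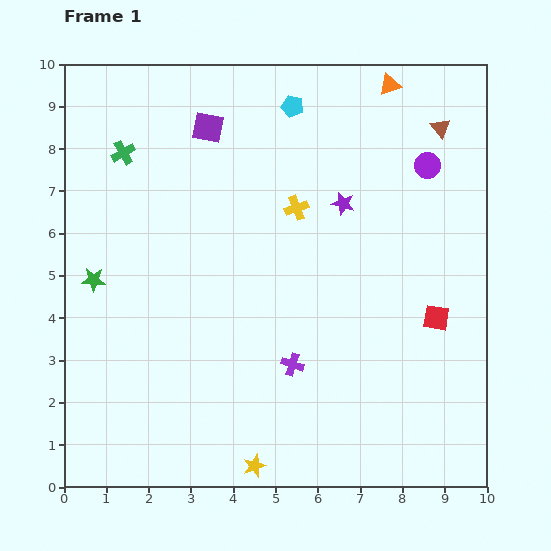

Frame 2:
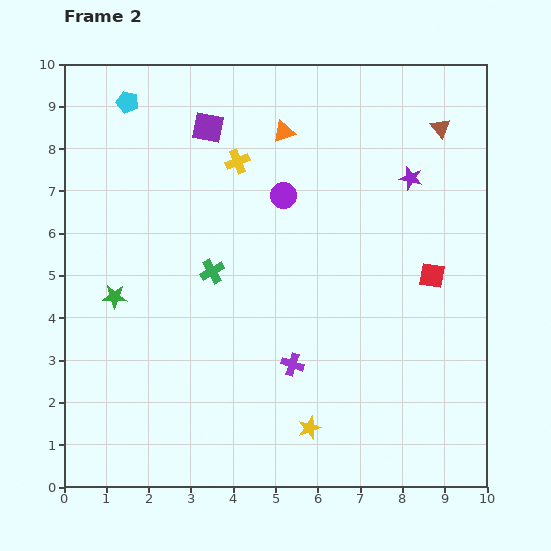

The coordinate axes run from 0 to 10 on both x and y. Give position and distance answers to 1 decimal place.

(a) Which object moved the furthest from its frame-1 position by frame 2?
the cyan pentagon

(moved 3.9; next 3.5)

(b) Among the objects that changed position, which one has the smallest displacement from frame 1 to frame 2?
the green star

(moved 0.6)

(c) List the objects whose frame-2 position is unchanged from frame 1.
the purple square, the brown triangle, the purple cross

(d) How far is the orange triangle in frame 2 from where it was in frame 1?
2.7

The orange triangle moved from (7.7, 9.5) to (5.2, 8.4), a distance of √(2.5² + 1.1²) ≈ 2.7.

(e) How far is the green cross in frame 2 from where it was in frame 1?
3.5

The green cross moved from (1.4, 7.9) to (3.5, 5.1), a distance of √(2.1² + 2.8²) ≈ 3.5.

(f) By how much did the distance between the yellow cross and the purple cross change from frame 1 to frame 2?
+1.3

Distance in frame 1: 3.7. Distance in frame 2: 5.0.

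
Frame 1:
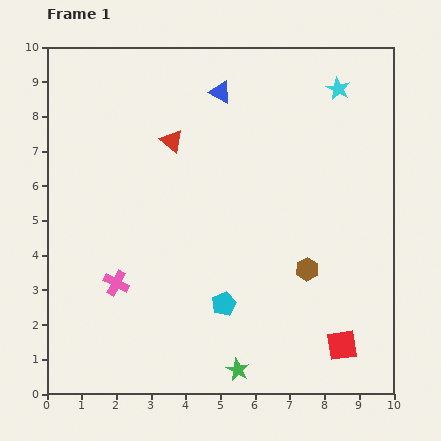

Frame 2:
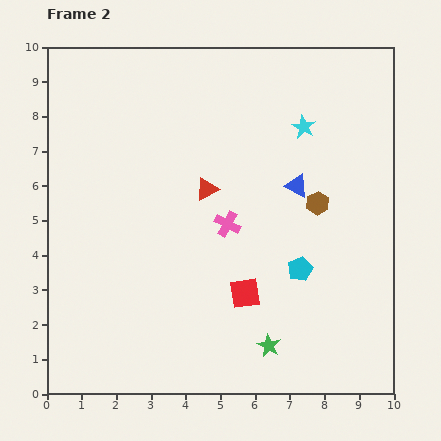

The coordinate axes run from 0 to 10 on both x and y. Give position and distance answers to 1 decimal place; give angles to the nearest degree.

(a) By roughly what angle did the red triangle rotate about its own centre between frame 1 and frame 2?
52° clockwise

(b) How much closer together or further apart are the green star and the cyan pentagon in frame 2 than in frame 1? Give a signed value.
+0.5

Distance in frame 1: 1.9. Distance in frame 2: 2.4.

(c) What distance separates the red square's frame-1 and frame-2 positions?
3.2

The red square moved from (8.5, 1.4) to (5.7, 2.9), a distance of √(2.8² + 1.5²) ≈ 3.2.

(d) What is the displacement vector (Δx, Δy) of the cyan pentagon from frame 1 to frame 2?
(2.2, 1.0)

The cyan pentagon was at (5.1, 2.6) in frame 1 and (7.3, 3.6) in frame 2.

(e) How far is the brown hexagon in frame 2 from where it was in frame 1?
1.9

The brown hexagon moved from (7.5, 3.6) to (7.8, 5.5), a distance of √(0.3² + 1.9²) ≈ 1.9.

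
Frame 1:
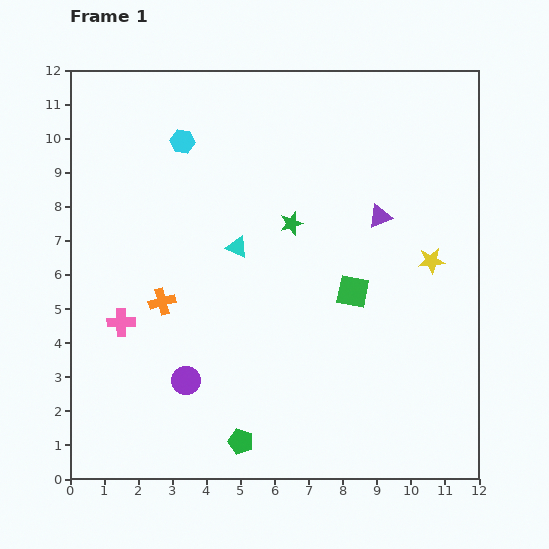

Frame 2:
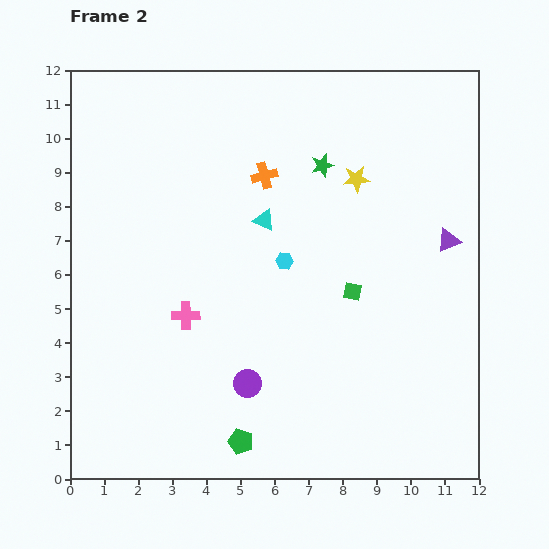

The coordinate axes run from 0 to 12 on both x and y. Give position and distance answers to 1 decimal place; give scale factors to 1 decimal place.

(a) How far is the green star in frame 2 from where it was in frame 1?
1.9

The green star moved from (6.5, 7.5) to (7.4, 9.2), a distance of √(0.9² + 1.7²) ≈ 1.9.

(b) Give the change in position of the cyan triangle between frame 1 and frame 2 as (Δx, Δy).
(0.8, 0.8)

The cyan triangle was at (4.9, 6.8) in frame 1 and (5.7, 7.6) in frame 2.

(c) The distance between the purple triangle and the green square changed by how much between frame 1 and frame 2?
+0.9

Distance in frame 1: 2.3. Distance in frame 2: 3.2.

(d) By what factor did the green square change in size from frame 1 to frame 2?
0.6×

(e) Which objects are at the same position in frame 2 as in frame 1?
the green square, the green pentagon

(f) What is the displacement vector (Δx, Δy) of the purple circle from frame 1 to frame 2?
(1.8, -0.1)

The purple circle was at (3.4, 2.9) in frame 1 and (5.2, 2.8) in frame 2.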